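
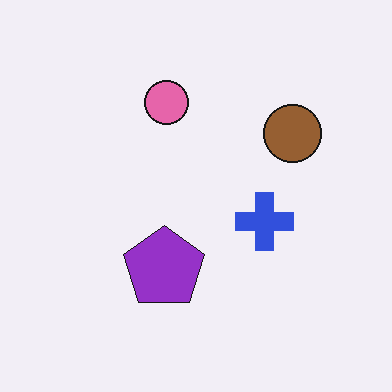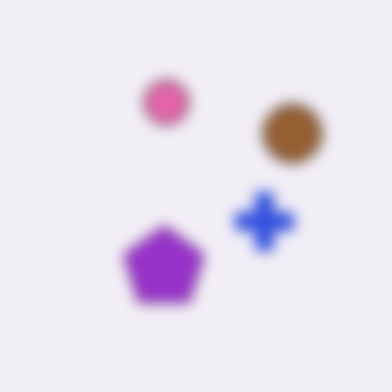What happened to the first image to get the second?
It was heavily blurred.

Shape edges and outlines are uniformly softened across the whole image.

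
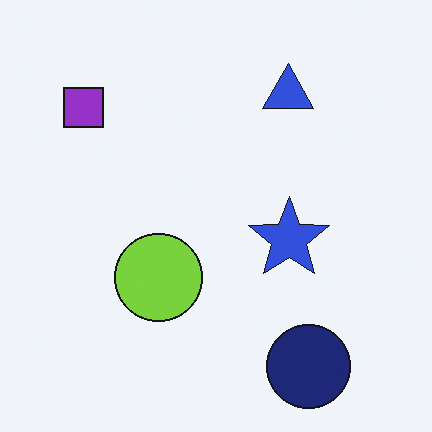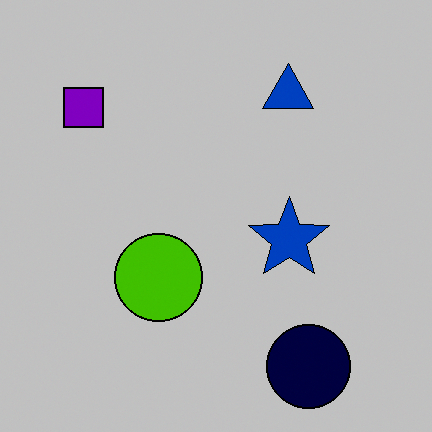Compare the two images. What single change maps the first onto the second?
The transformation is: aggressively posterized.

Each flat color has snapped to a coarser quantized level — most visibly, the near-white background has dropped to a flat grey.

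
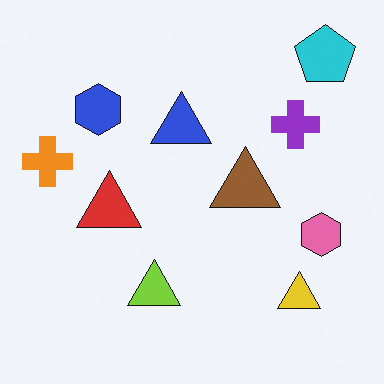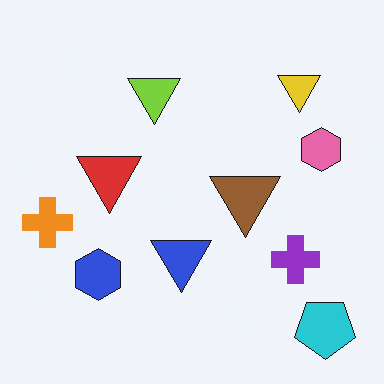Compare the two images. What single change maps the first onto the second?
It was flipped vertically (top ↔ bottom).

The cyan pentagon is in the top-right of the first image and the bottom-right of the second — shapes on opposite sides of the horizontal midline have swapped in a mirror flip.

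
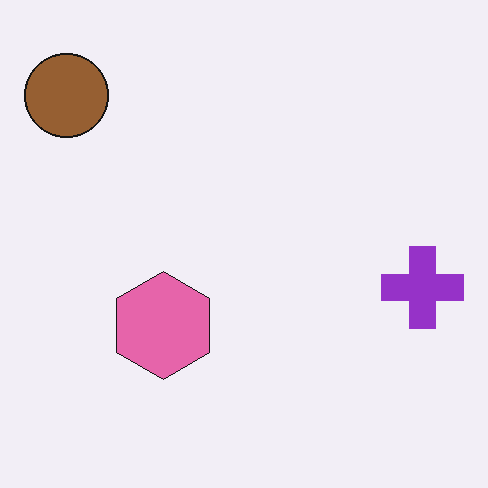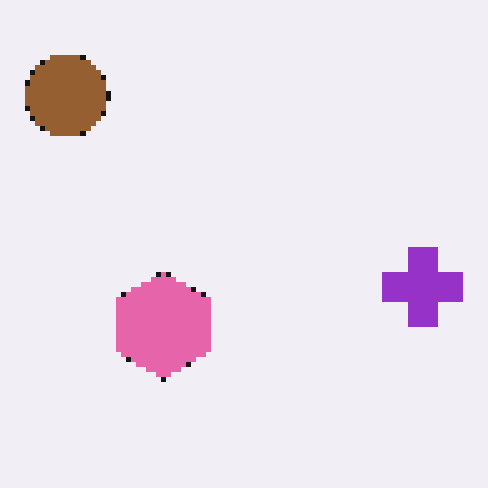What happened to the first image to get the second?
This is the original image mildly pixelated.

Shapes are reduced to large square blocks; fine edges and outlines are lost — a downscale-then-upscale (mosaic) effect.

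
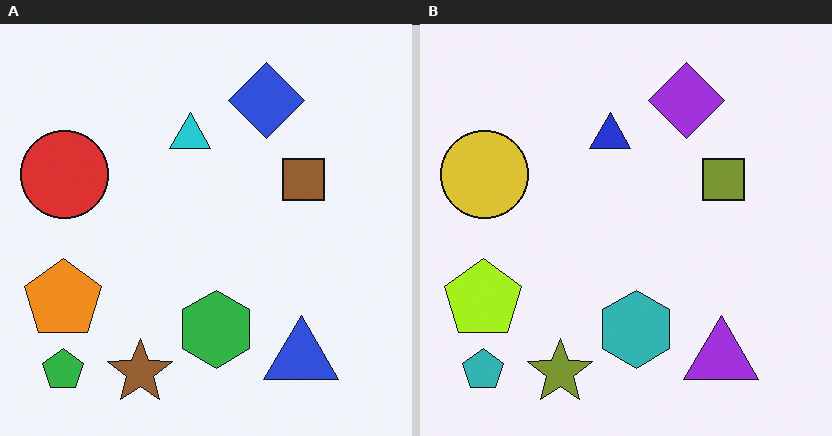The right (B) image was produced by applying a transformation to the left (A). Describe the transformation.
This is the original image hue-shifted slightly.

Every shape's color has rotated by the same amount around the hue wheel — a uniform hue shift.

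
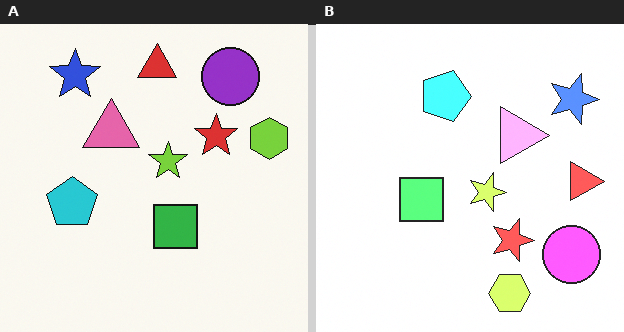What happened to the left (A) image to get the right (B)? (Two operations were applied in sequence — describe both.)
The image was rotated 90° clockwise, then substantially brightened.

The blue star sits in the top-left of the left (A) image and the top-right of the right (B) — consistent with a whole-image 90° clockwise rotation. Every pixel — background and shapes alike — is uniformly brightened.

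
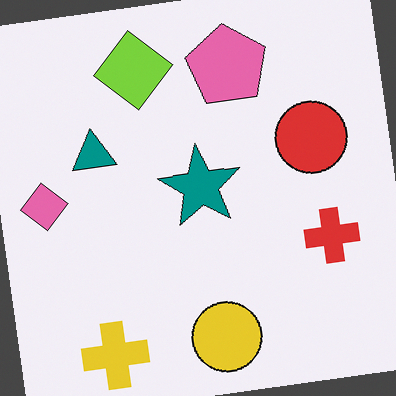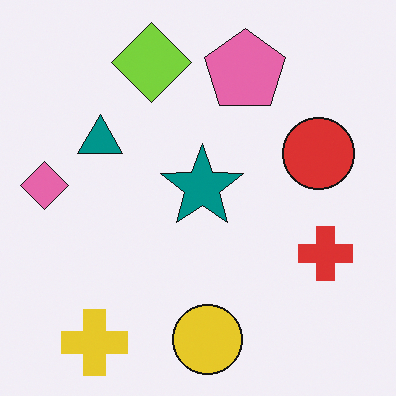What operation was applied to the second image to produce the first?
Rotated counter-clockwise by a slight angle.

Every shape is tilted by the same angle and the image corners show triangular fill wedges — a whole-image rotation by a non-right angle.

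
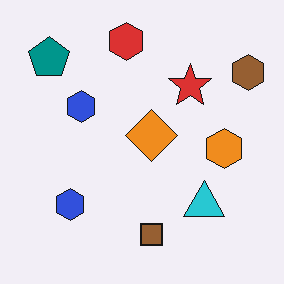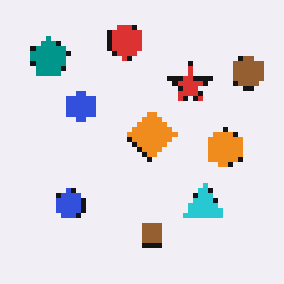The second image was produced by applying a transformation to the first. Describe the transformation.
The image was mildly pixelated.

Shapes are reduced to large square blocks; fine edges and outlines are lost — a downscale-then-upscale (mosaic) effect.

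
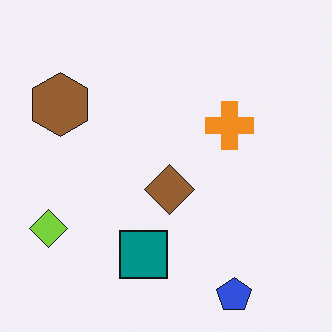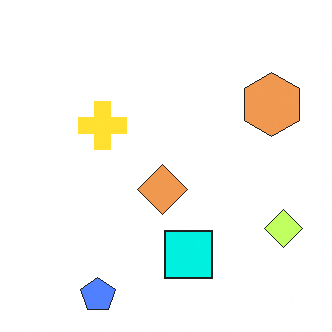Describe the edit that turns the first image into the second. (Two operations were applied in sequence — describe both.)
It was flipped horizontally (left ↔ right), then noticeably brightened.

The lime diamond is in the bottom-left of the first image and the bottom-right of the second — shapes on opposite sides of the vertical midline have swapped in a mirror flip. Every pixel — background and shapes alike — is uniformly brightened.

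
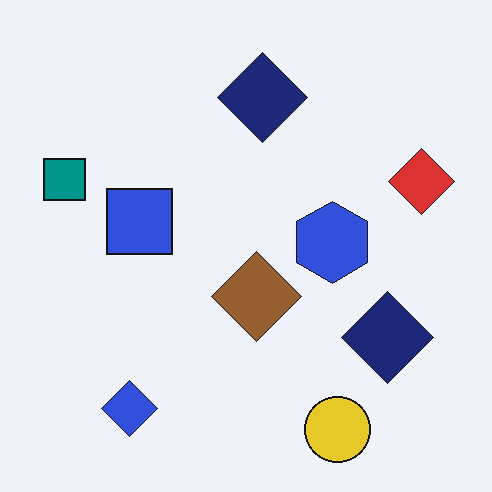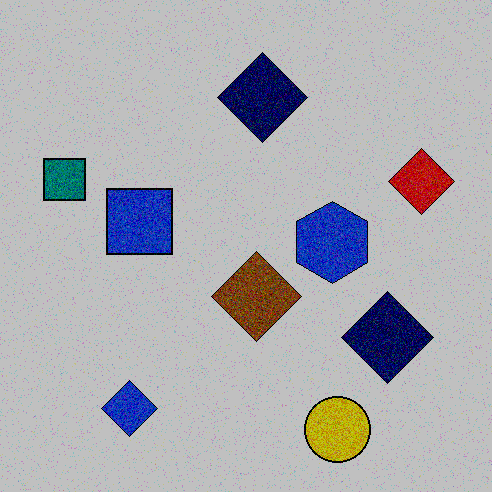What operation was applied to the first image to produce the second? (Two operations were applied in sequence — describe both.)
It was degraded with visible gaussian noise, then aggressively posterized.

Random speckle covers the whole image, including the flat background. Each flat color has snapped to a coarser quantized level — most visibly, the near-white background has dropped to a flat grey.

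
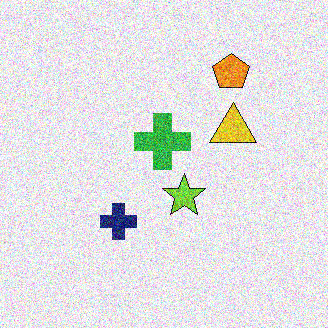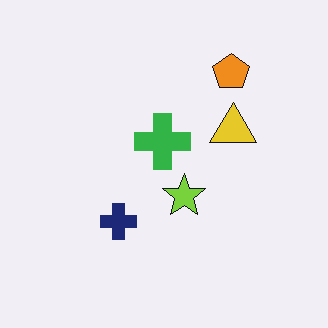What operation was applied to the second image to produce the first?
The transformation is: degraded with strong gaussian noise.

Random speckle covers the whole image, including the flat background.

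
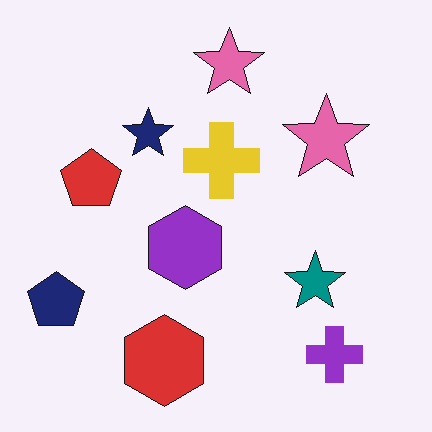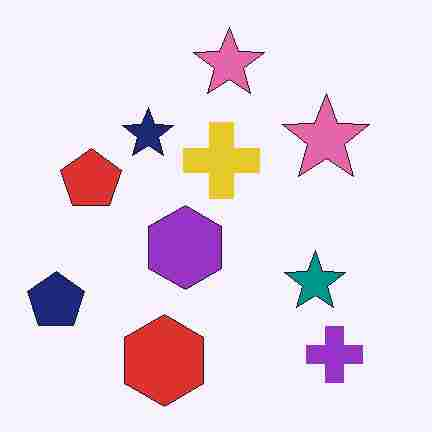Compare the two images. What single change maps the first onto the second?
The second image is the first heavily JPEG-compressed with obvious blocking artifacts.

Blocky 8×8 compression artifacts appear around shape edges and the flat background shows ringing — characteristic JPEG degradation.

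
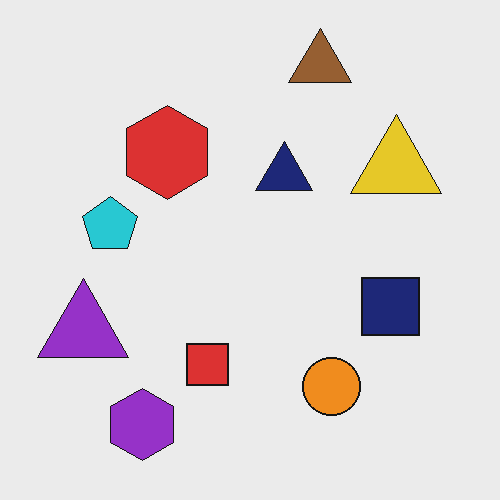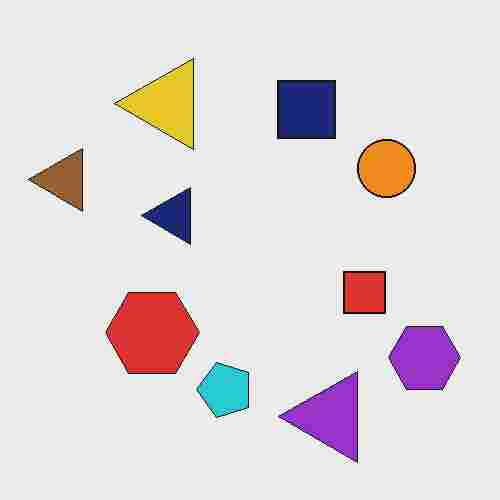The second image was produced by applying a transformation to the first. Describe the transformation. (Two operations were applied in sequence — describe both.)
The image was rotated 90° counter-clockwise, then degraded with heavy JPEG compression.

The purple hexagon sits in the bottom-left of the first image and the bottom-right of the second — consistent with a whole-image 90° counter-clockwise rotation. Blocky 8×8 compression artifacts appear around shape edges and the flat background shows ringing — characteristic JPEG degradation.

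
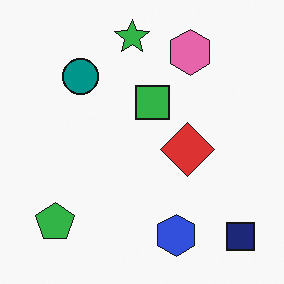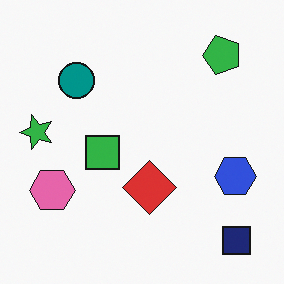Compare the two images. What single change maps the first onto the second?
It was transposed (reflected across the top-left ↔ bottom-right diagonal).

Shapes have swapped their row and column positions — what was in the top-right is now in the bottom-left — a diagonal reflection.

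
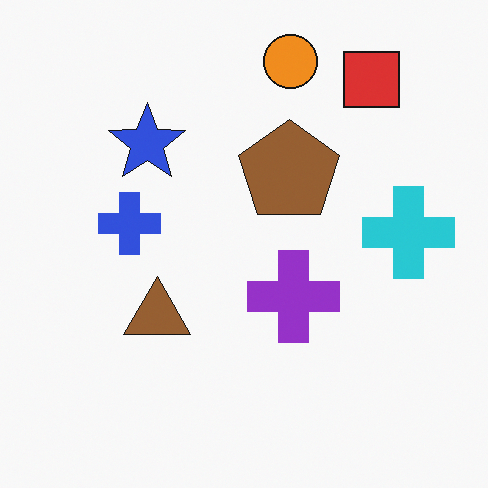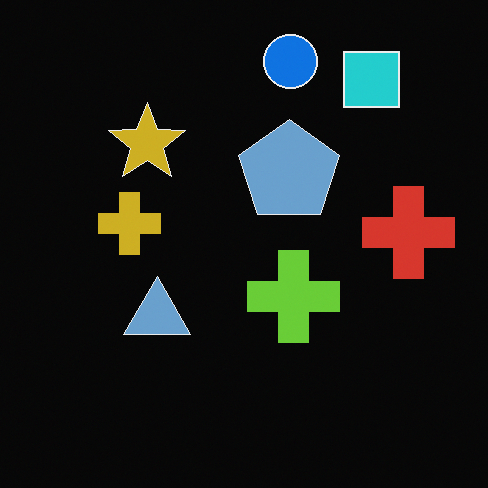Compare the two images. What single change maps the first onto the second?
Color-inverted (negative).

The light background has become dark and every shape's color is its complement — a photographic negative.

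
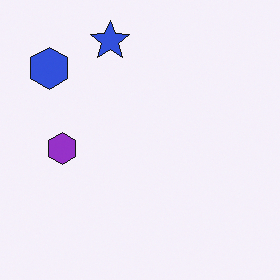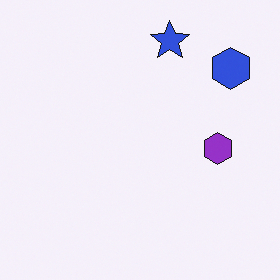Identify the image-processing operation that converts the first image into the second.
It was flipped horizontally (left ↔ right).

The blue hexagon is in the top-left of the first image and the top-right of the second — shapes on opposite sides of the vertical midline have swapped in a mirror flip.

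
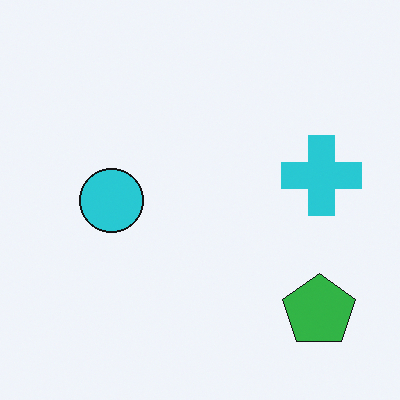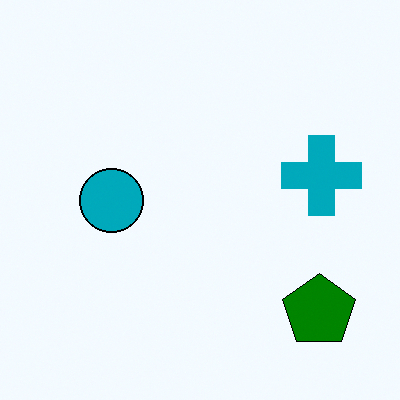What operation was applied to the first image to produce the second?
It was boosted in contrast.

Tones are pushed away from mid-grey across the whole image — a global contrast change.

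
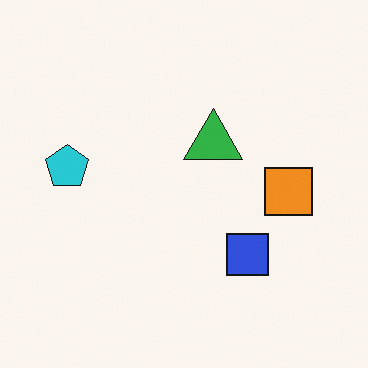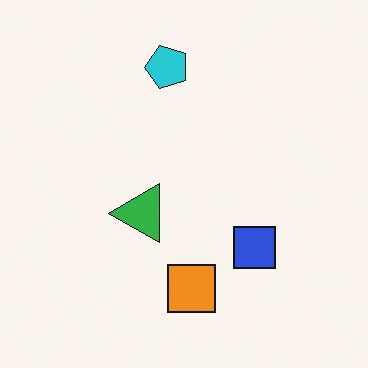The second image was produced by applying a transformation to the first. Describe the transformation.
This is the original image transposed (reflected across the top-left ↔ bottom-right diagonal).

Shapes have swapped their row and column positions — what was in the top-right is now in the bottom-left — a diagonal reflection.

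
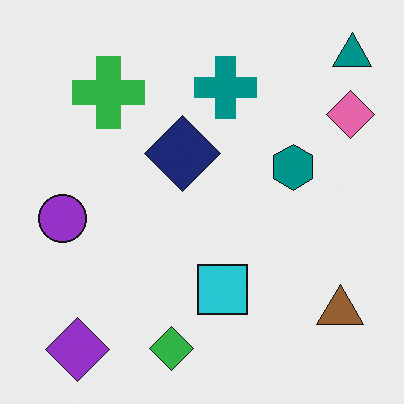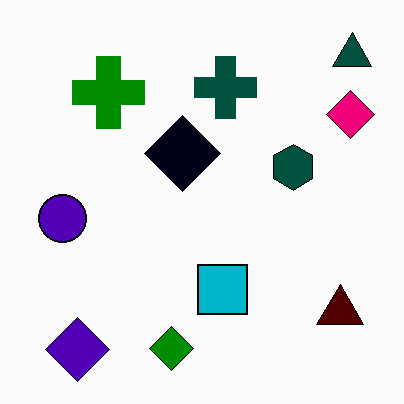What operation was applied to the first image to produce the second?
It was given much higher contrast.

Tones are pushed away from mid-grey across the whole image — a global contrast change.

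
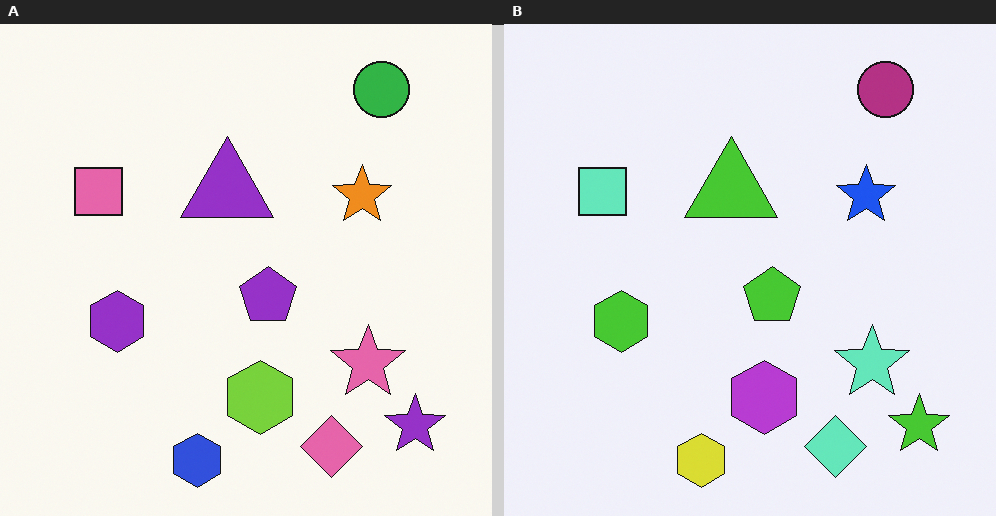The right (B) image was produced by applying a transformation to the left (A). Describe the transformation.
The right (B) image is the left (A) hue-shifted through roughly half the color wheel.

Every shape's color has rotated by the same amount around the hue wheel — a uniform hue shift.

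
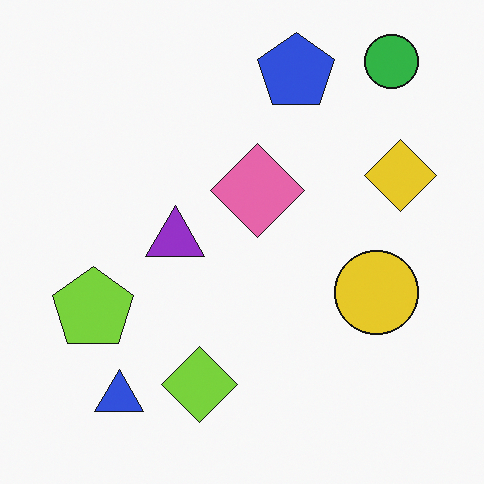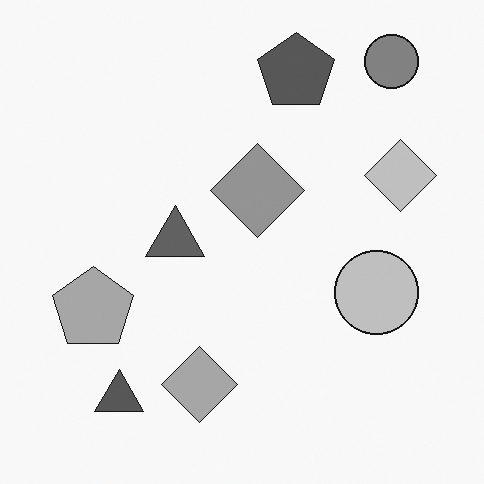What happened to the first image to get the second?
The transformation is: converted to grayscale.

All color is removed — every shape is now a shade of grey.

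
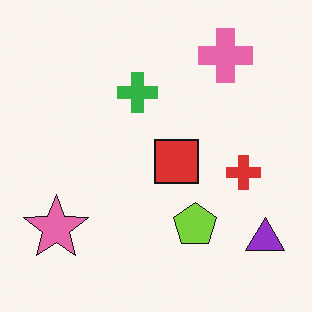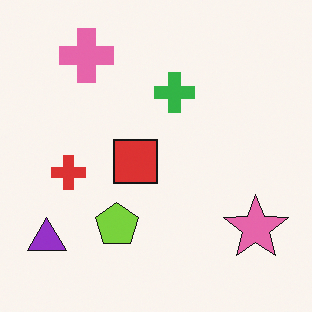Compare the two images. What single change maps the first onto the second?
This is the original image flipped horizontally (left ↔ right).

The purple triangle is in the bottom-right of the first image and the bottom-left of the second — shapes on opposite sides of the vertical midline have swapped in a mirror flip.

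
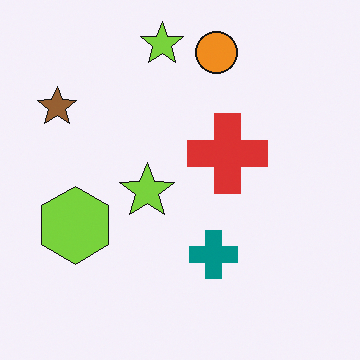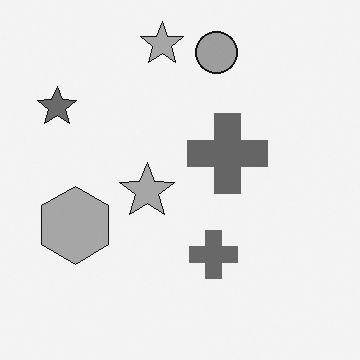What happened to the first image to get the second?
Converted to grayscale.

All color is removed — every shape is now a shade of grey.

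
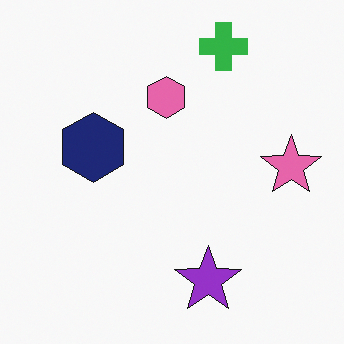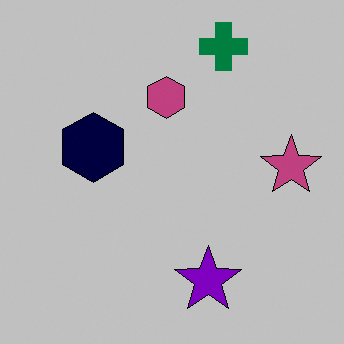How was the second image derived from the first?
The transformation is: heavily posterized to just a handful of flat colors.

Each flat color has snapped to a coarser quantized level — most visibly, the near-white background has dropped to a flat grey.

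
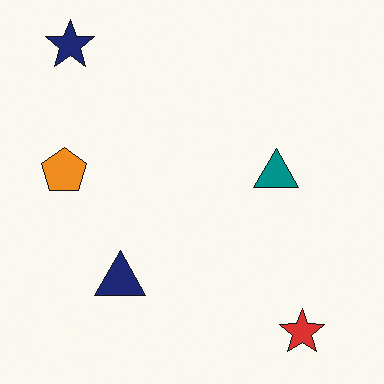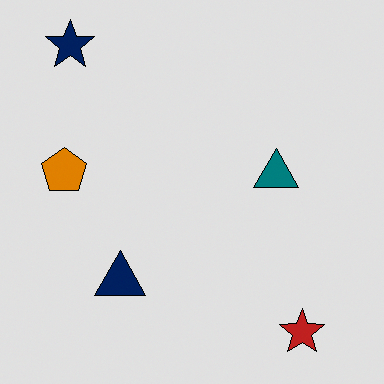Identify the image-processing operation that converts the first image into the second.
The image was moderately posterized.

Each flat color has snapped to a coarser quantized level — most visibly, the near-white background has dropped to a flat grey.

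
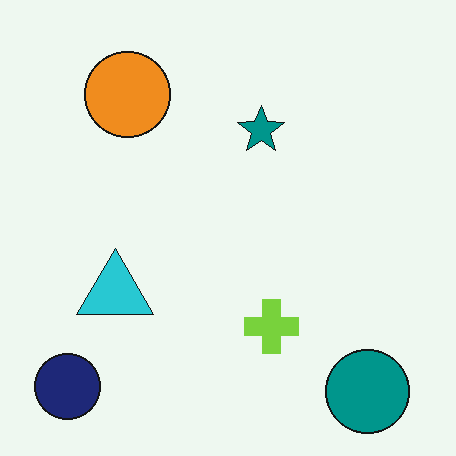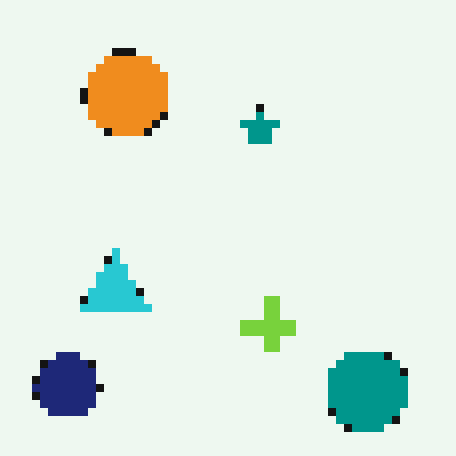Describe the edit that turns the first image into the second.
The transformation is: pixelated into visible square blocks.

Shapes are reduced to large square blocks; fine edges and outlines are lost — a downscale-then-upscale (mosaic) effect.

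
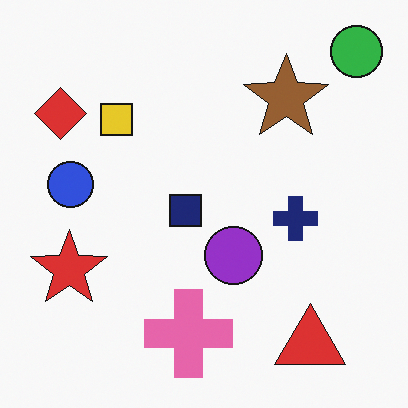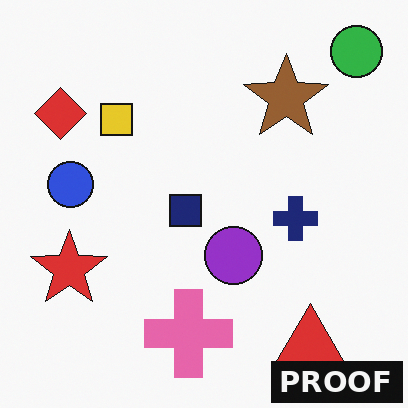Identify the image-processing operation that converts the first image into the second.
This is the original image watermarked with the text "PROOF" in the lower-right corner.

A dark label reading "PROOF" appears in the lower-right corner.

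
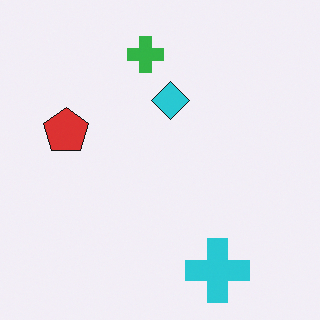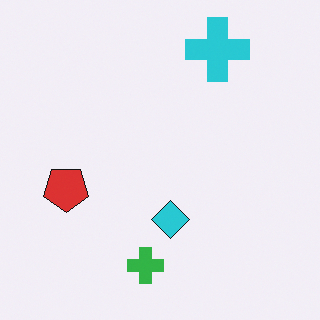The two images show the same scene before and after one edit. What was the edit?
The second image is the first flipped vertically (top ↔ bottom).

The cyan cross is in the bottom-right of the first image and the top-right of the second — shapes on opposite sides of the horizontal midline have swapped in a mirror flip.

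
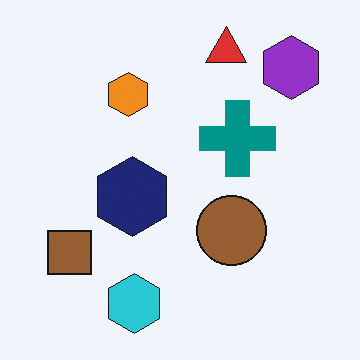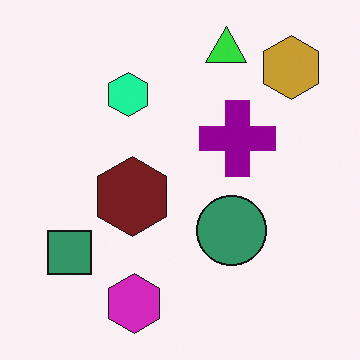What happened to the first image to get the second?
This is the original image hue-shifted by a moderate amount.

Every shape's color has rotated by the same amount around the hue wheel — a uniform hue shift.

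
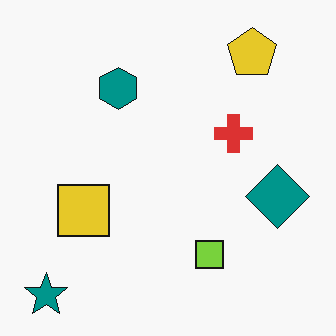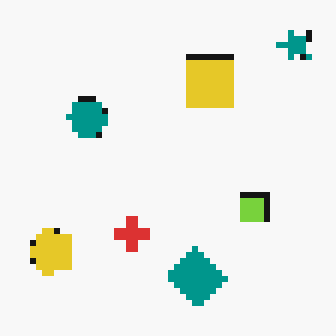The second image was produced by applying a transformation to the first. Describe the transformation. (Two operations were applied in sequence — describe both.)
The image was transposed (reflected across the top-left ↔ bottom-right diagonal), then pixelated into visible square blocks.

Shapes have swapped their row and column positions — what was in the top-right is now in the bottom-left — a diagonal reflection. Shapes are reduced to large square blocks; fine edges and outlines are lost — a downscale-then-upscale (mosaic) effect.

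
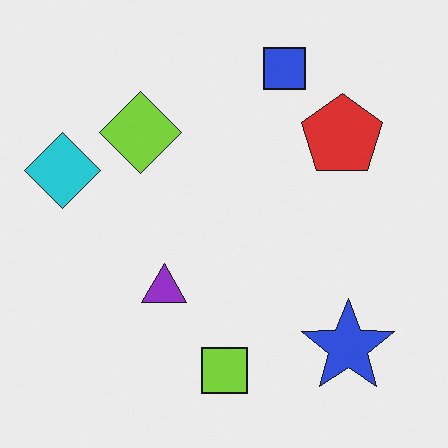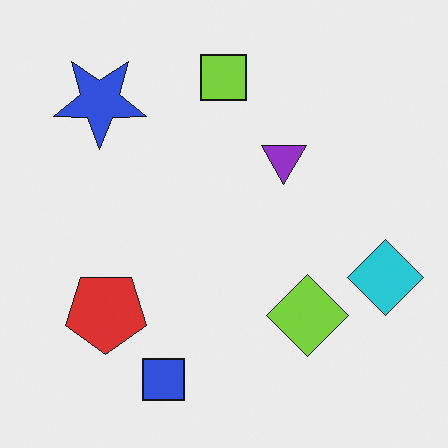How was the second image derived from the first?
The second image is the first rotated 180°.

The blue star sits in the bottom-right of the first image and the top-left of the second — consistent with a whole-image 180° rotation.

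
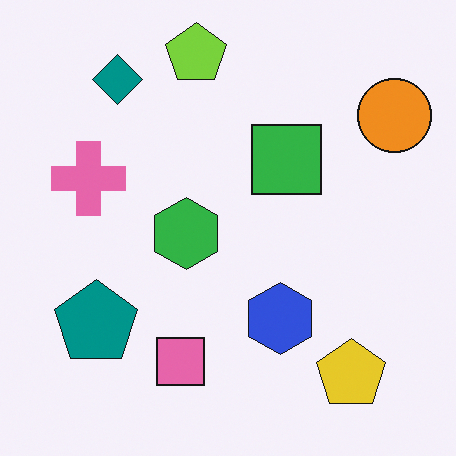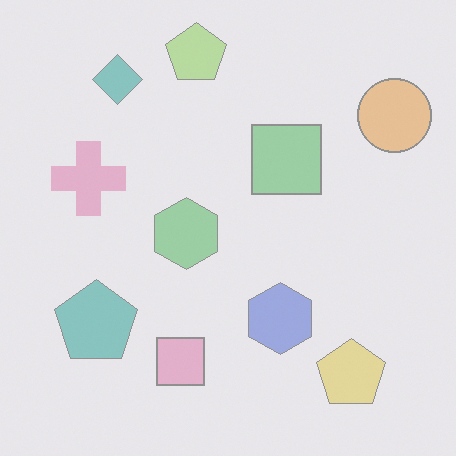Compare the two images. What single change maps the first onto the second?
It was given much lower contrast.

Tones are pushed toward mid-grey across the whole image — a global contrast change.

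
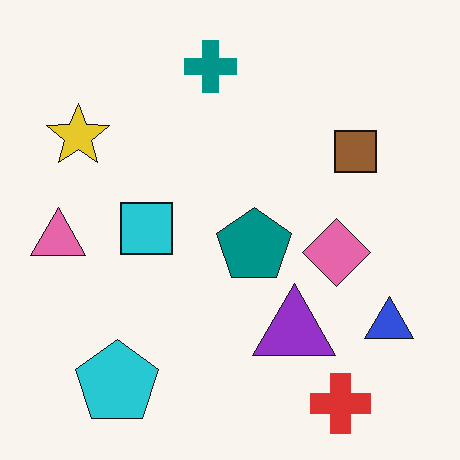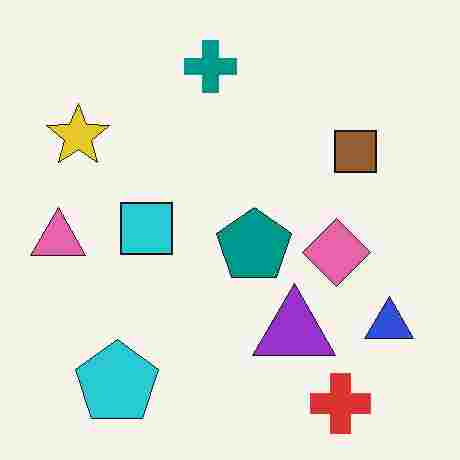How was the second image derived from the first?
Heavily JPEG-compressed with obvious blocking artifacts.

Blocky 8×8 compression artifacts appear around shape edges and the flat background shows ringing — characteristic JPEG degradation.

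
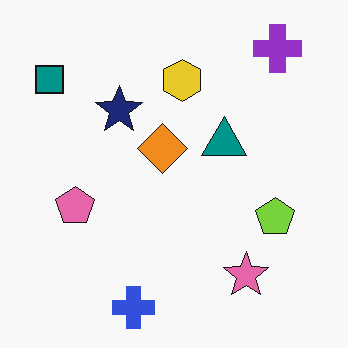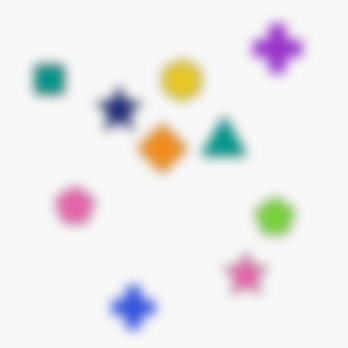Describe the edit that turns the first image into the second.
The transformation is: heavily blurred.

Shape edges and outlines are uniformly softened across the whole image.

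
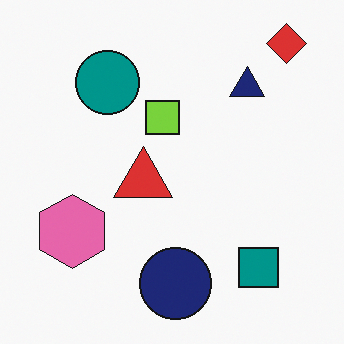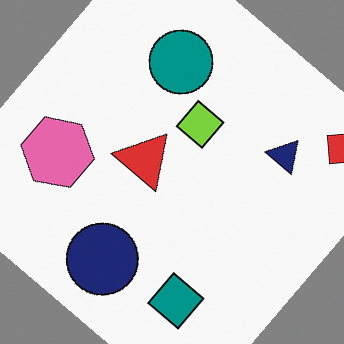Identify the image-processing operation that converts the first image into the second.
The second image is the first rotated clockwise by a large amount — several tens of degrees.

Every shape is tilted by the same angle and the image corners show triangular fill wedges — a whole-image rotation by a non-right angle.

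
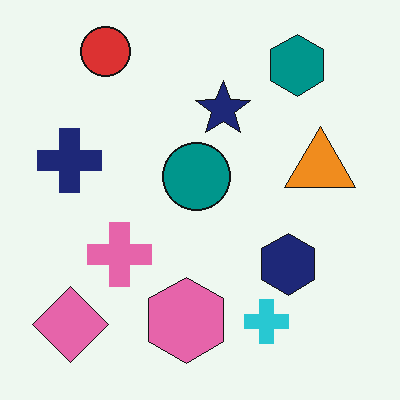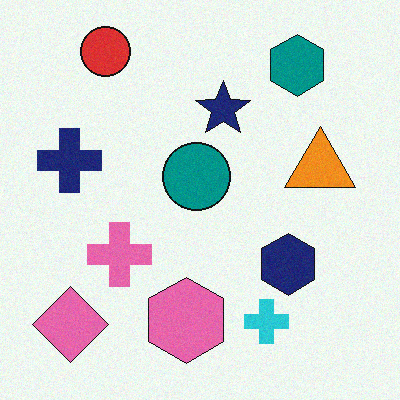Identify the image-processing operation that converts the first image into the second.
It was degraded with light additive noise.

Random speckle covers the whole image, including the flat background.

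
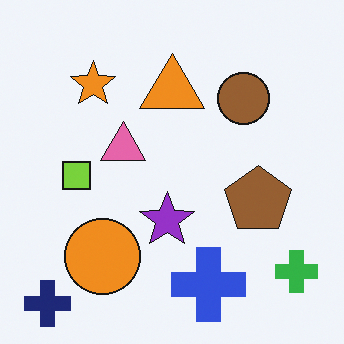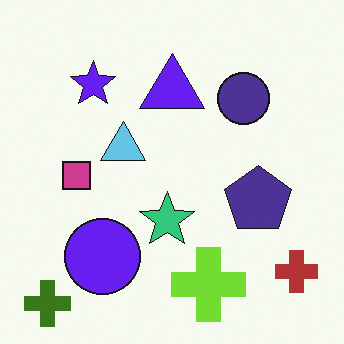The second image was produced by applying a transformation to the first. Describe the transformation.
This is the original image hue-shifted by a large amount.

Every shape's color has rotated by the same amount around the hue wheel — a uniform hue shift.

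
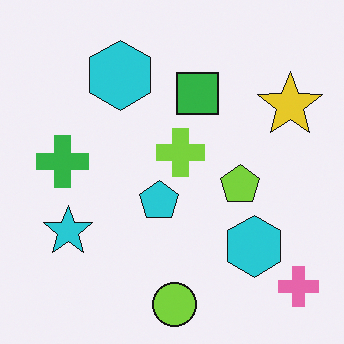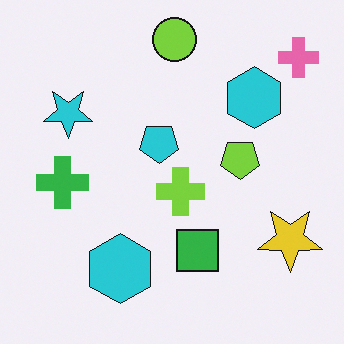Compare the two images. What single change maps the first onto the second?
This is the original image flipped vertically (top ↔ bottom).

The lime circle is in the bottom of the first image and the top of the second — shapes on opposite sides of the horizontal midline have swapped in a mirror flip.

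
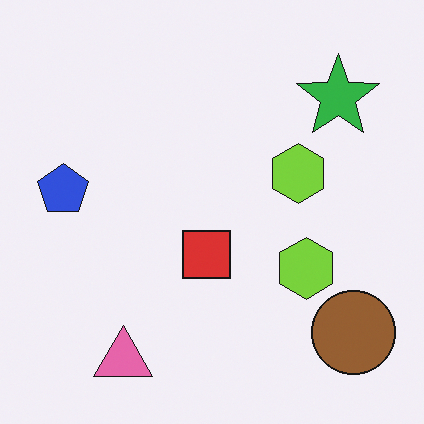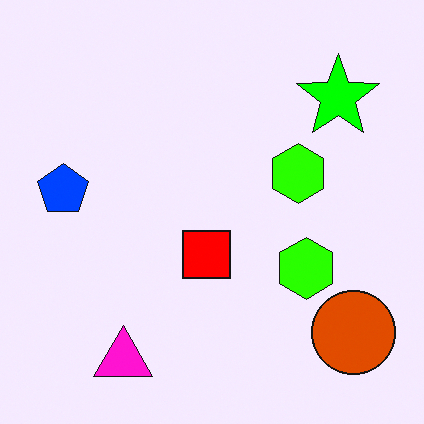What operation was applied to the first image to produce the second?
The image was made much more vivid (saturation change).

All colors are more vivid — a global saturation change.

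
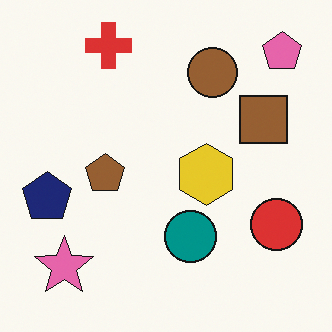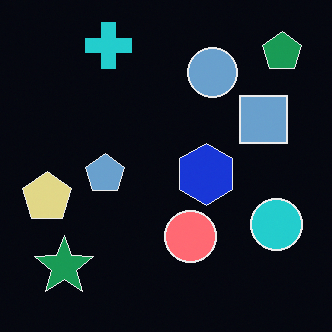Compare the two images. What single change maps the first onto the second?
The transformation is: color-inverted (negative).

The light background has become dark and every shape's color is its complement — a photographic negative.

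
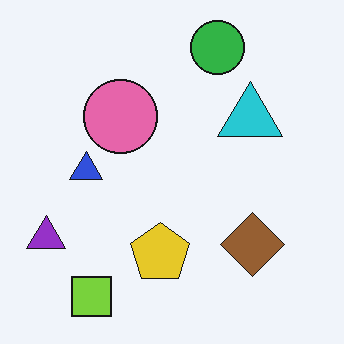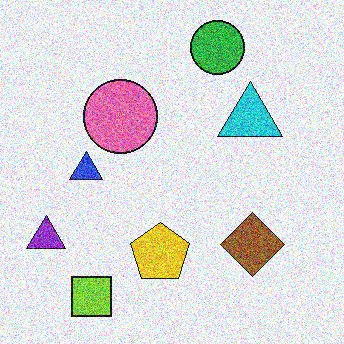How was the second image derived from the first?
Degraded with heavy additive noise.

Random speckle covers the whole image, including the flat background.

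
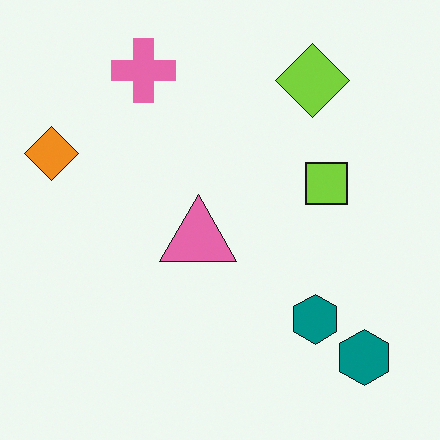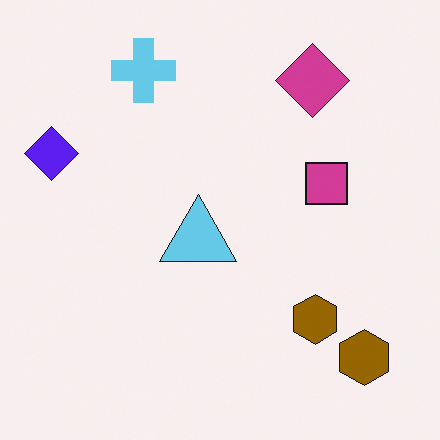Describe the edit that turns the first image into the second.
The image was hue-shifted by a large amount.

Every shape's color has rotated by the same amount around the hue wheel — a uniform hue shift.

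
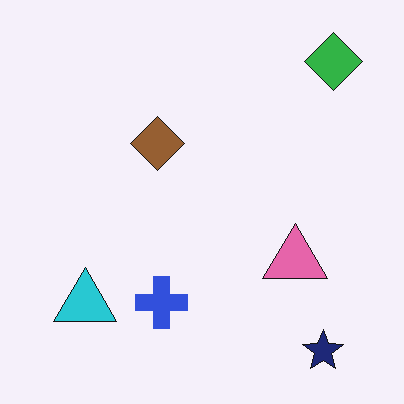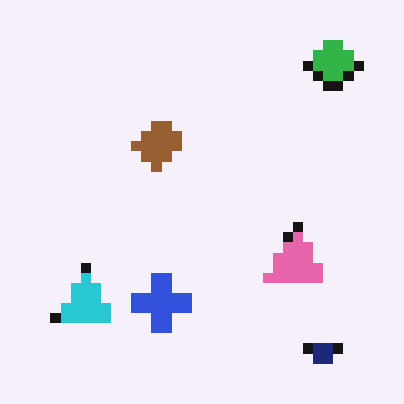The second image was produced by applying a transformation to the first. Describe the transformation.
Heavily pixelated into large blocks.

Shapes are reduced to large square blocks; fine edges and outlines are lost — a downscale-then-upscale (mosaic) effect.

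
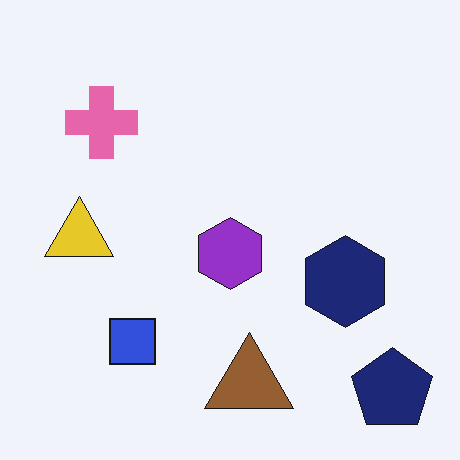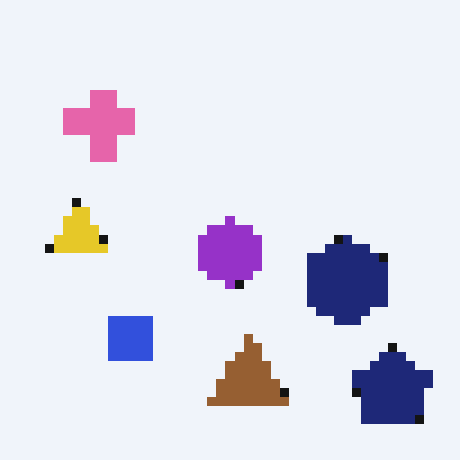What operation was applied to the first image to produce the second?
The image was heavily pixelated into large blocks.

Shapes are reduced to large square blocks; fine edges and outlines are lost — a downscale-then-upscale (mosaic) effect.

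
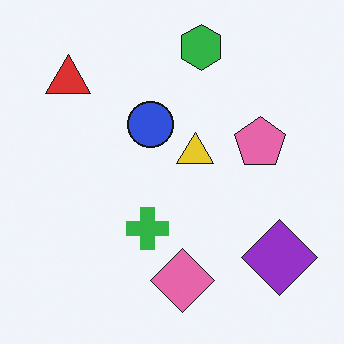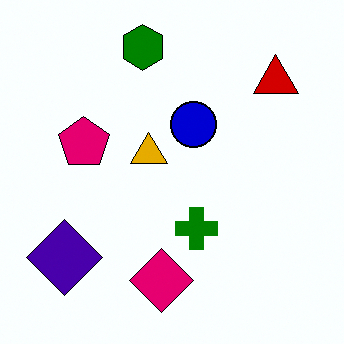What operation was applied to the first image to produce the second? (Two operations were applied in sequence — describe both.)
This is the original image flipped horizontally (left ↔ right), then given much higher contrast.

The purple diamond is in the bottom-right of the first image and the bottom-left of the second — shapes on opposite sides of the vertical midline have swapped in a mirror flip. Tones are pushed away from mid-grey across the whole image — a global contrast change.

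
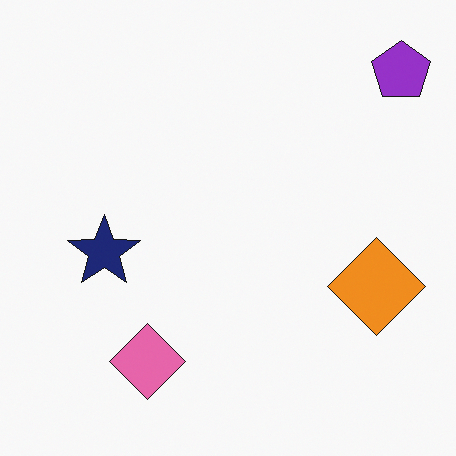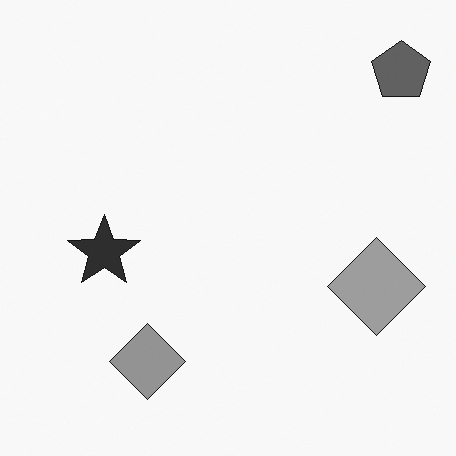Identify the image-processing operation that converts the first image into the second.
The second image is the first converted to grayscale.

All color is removed — every shape is now a shade of grey.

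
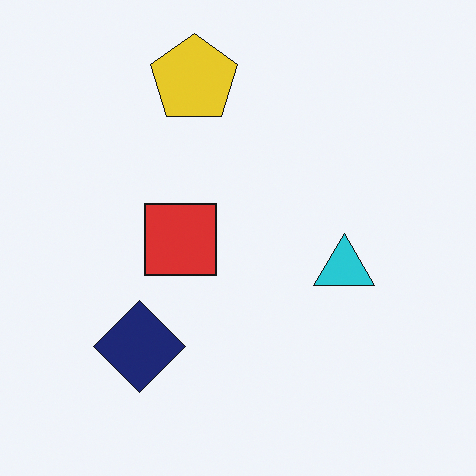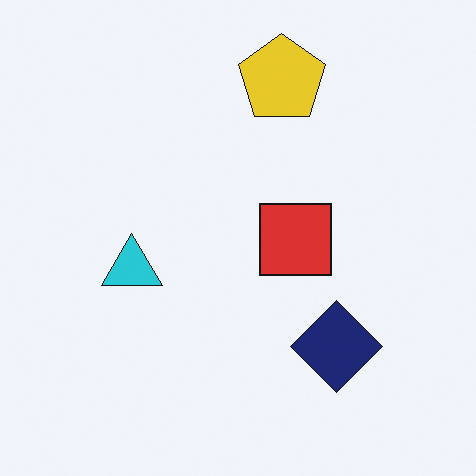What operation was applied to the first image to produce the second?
It was flipped horizontally (left ↔ right).

The cyan triangle is in the right of the first image and the left of the second — shapes on opposite sides of the vertical midline have swapped in a mirror flip.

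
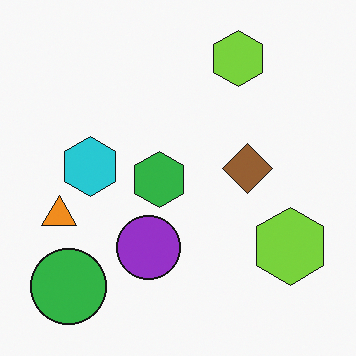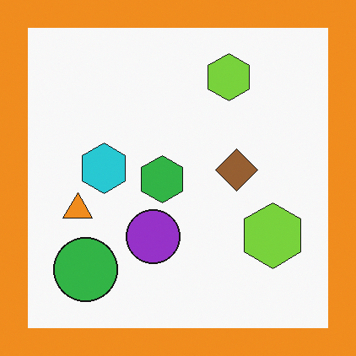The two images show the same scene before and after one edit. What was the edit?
The transformation is: framed with a orange border.

A solid orange frame runs around the edge of the second image, with the content slightly shrunk inside it.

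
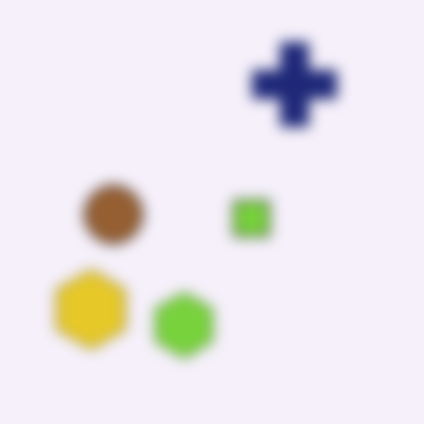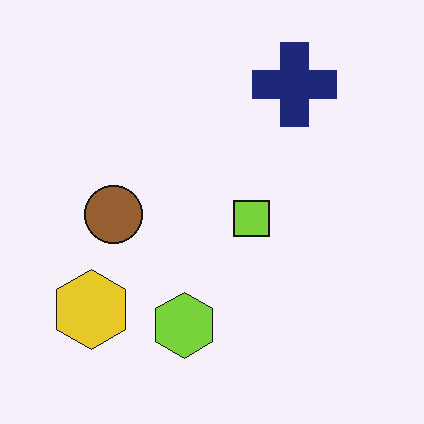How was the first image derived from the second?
The image was strongly gaussian-blurred.

Shape edges and outlines are uniformly softened across the whole image.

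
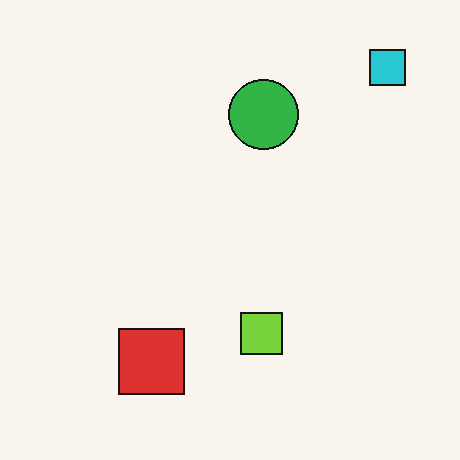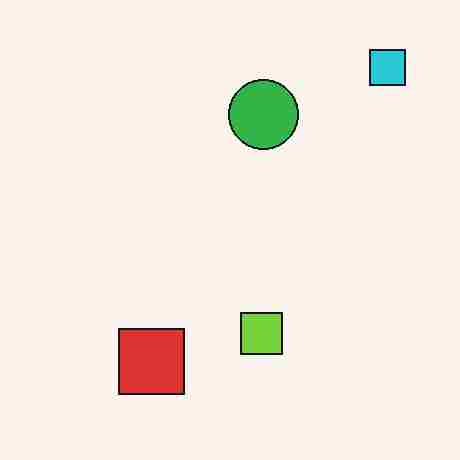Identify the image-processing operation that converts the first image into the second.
The second image is the first degraded with heavy JPEG compression.

Blocky 8×8 compression artifacts appear around shape edges and the flat background shows ringing — characteristic JPEG degradation.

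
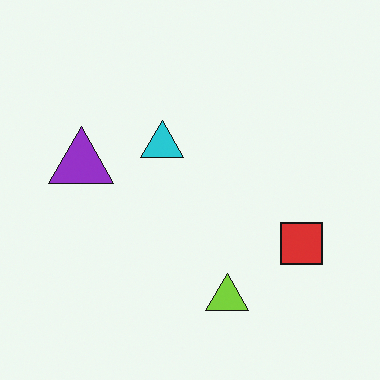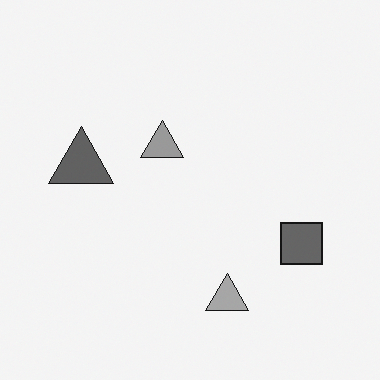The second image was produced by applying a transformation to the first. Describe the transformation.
The second image is the first converted to grayscale.

All color is removed — every shape is now a shade of grey.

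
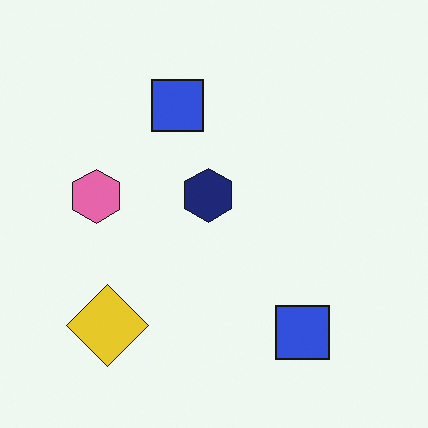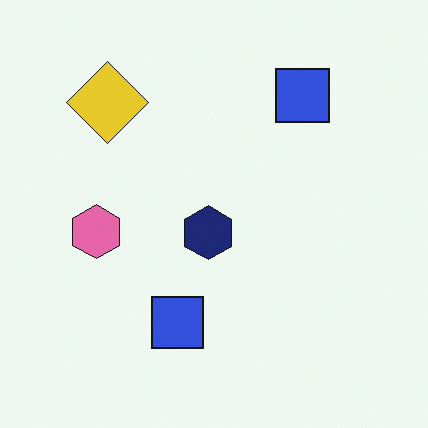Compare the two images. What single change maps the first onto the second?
The image was flipped vertically (top ↔ bottom).

The yellow diamond is in the bottom-left of the first image and the top-left of the second — shapes on opposite sides of the horizontal midline have swapped in a mirror flip.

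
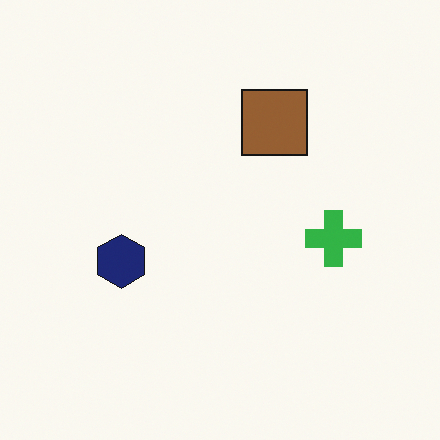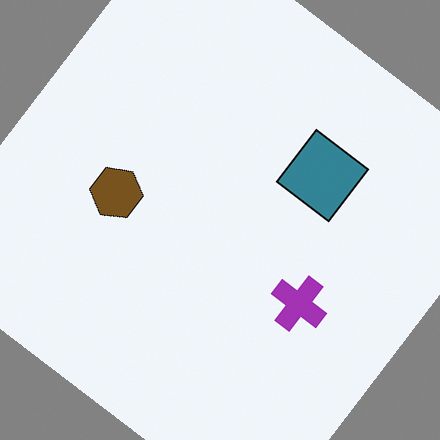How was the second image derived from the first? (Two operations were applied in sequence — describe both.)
Rotated clockwise by a large amount — several tens of degrees, then hue-shifted by a large amount.

Every shape is tilted by the same angle and the image corners show triangular fill wedges — a whole-image rotation by a non-right angle. Every shape's color has rotated by the same amount around the hue wheel — a uniform hue shift.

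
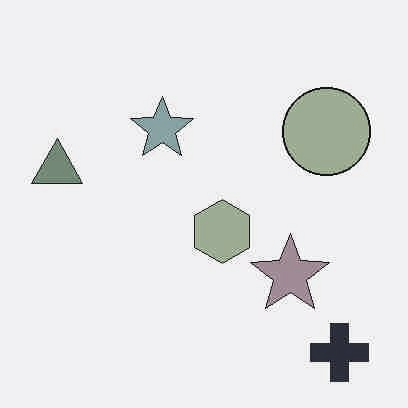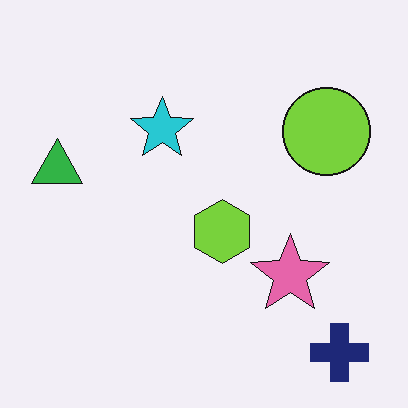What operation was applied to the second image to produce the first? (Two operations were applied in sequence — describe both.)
This is the original image heavily JPEG-compressed with obvious blocking artifacts, then heavily desaturated.

Blocky 8×8 compression artifacts appear around shape edges and the flat background shows ringing — characteristic JPEG degradation. All colors are more muted and greyish — a global saturation change.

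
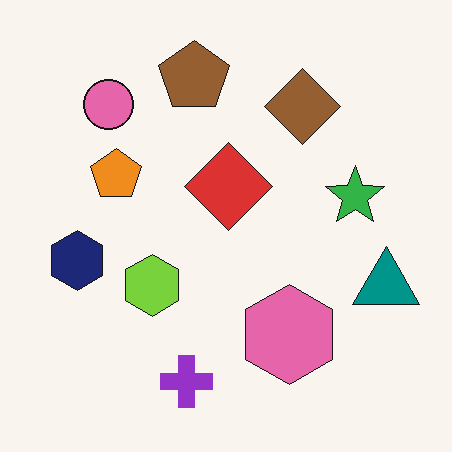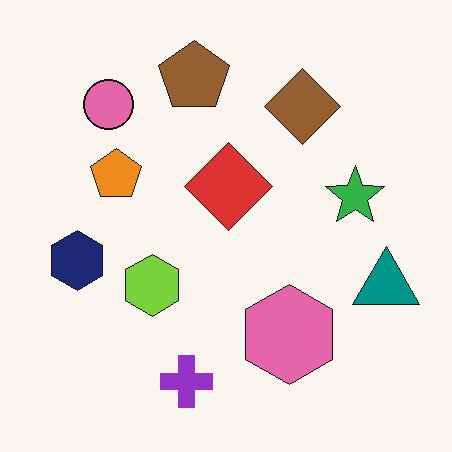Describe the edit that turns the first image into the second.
The transformation is: given moderate JPEG compression.

Blocky 8×8 compression artifacts appear around shape edges and the flat background shows ringing — characteristic JPEG degradation.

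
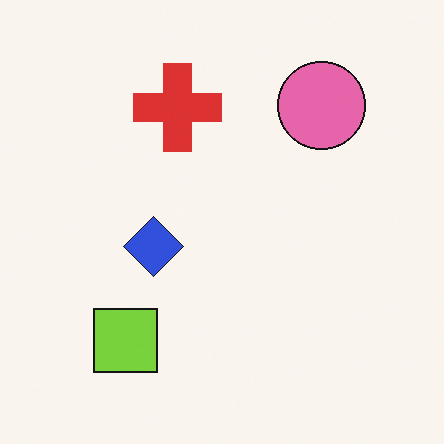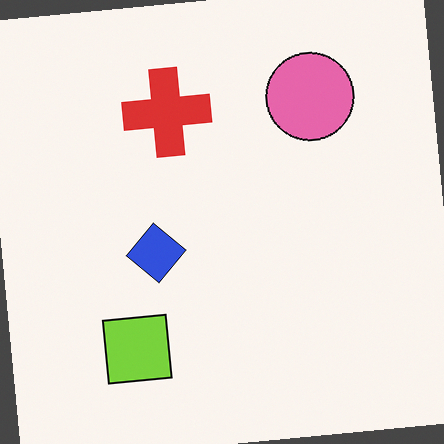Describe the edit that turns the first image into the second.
The image was rotated counter-clockwise by a few degrees.

Every shape is tilted by the same angle and the image corners show triangular fill wedges — a whole-image rotation by a non-right angle.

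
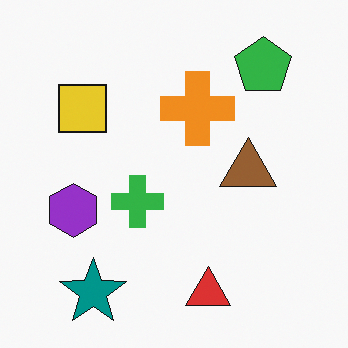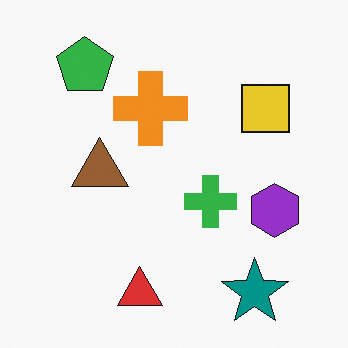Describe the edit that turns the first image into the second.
This is the original image flipped horizontally (left ↔ right).

The purple hexagon is in the left of the first image and the right of the second — shapes on opposite sides of the vertical midline have swapped in a mirror flip.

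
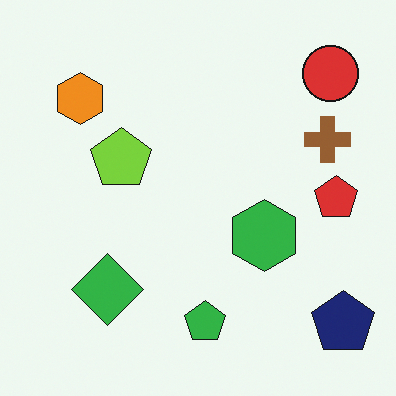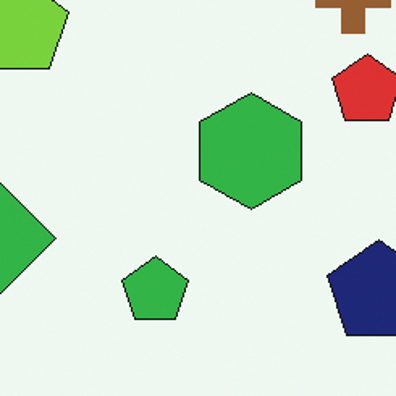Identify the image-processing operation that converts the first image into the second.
It was cropped to a noticeably smaller region and rescaled.

The visible shapes are larger and the field of view is narrower; shapes near the original edges may be partly or wholly outside the frame — a crop-and-rescale.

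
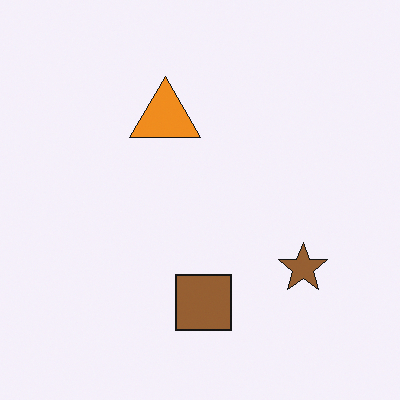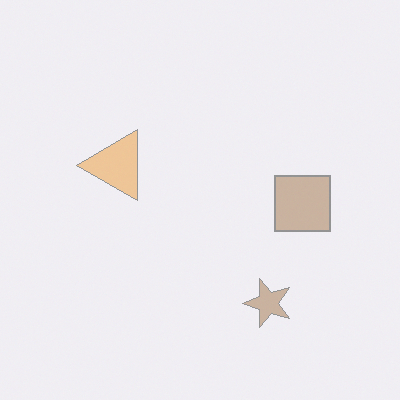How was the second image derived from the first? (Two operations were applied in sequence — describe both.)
This is the original image transposed (reflected across the top-left ↔ bottom-right diagonal), then washed out (contrast reduced).

Shapes have swapped their row and column positions — what was in the top-right is now in the bottom-left — a diagonal reflection. Tones are pushed toward mid-grey across the whole image — a global contrast change.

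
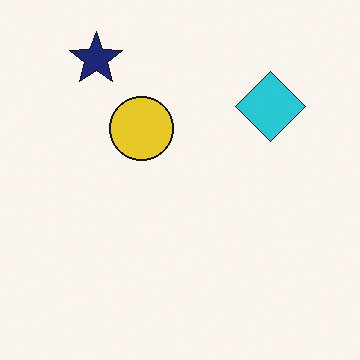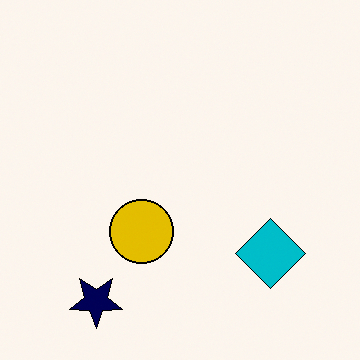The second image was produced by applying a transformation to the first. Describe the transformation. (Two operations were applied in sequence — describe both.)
Flipped vertically (top ↔ bottom), then given slightly increased contrast.

The navy star is in the top-left of the first image and the bottom-left of the second — shapes on opposite sides of the horizontal midline have swapped in a mirror flip. Tones are pushed away from mid-grey across the whole image — a global contrast change.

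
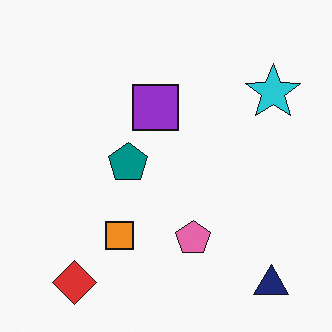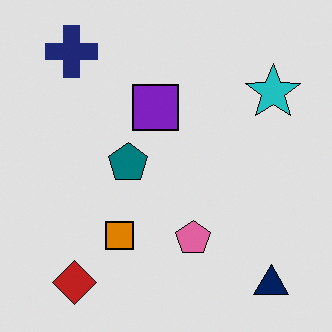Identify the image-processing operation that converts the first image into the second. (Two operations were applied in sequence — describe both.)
This is the original image moderately posterized, then overlaid with an additional navy cross.

Each flat color has snapped to a coarser quantized level — most visibly, the near-white background has dropped to a flat grey. A navy cross appears in the second image that is absent from the first.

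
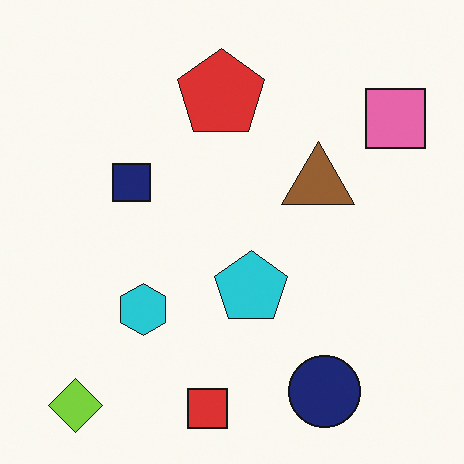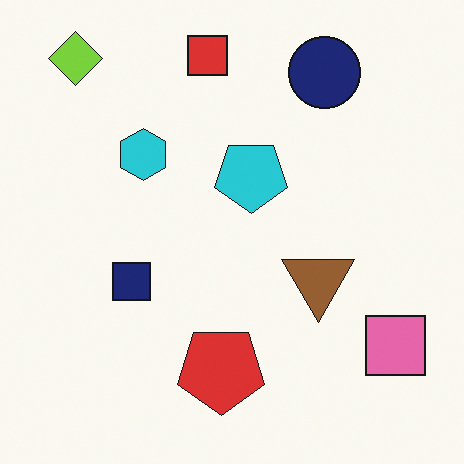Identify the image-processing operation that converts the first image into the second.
It was flipped vertically (top ↔ bottom).

The red square is in the bottom of the first image and the top of the second — shapes on opposite sides of the horizontal midline have swapped in a mirror flip.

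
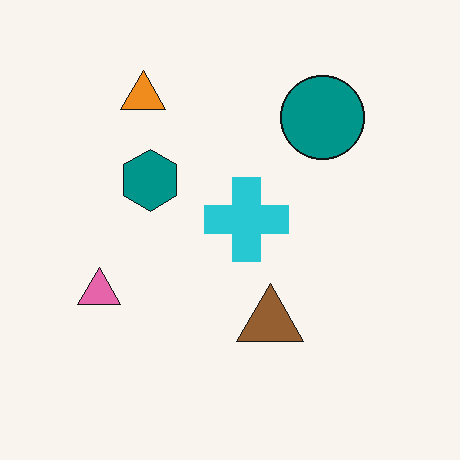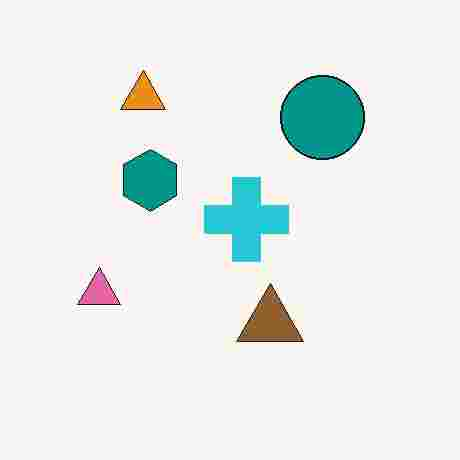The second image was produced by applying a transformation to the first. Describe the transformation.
The transformation is: heavily JPEG-compressed with obvious blocking artifacts.

Blocky 8×8 compression artifacts appear around shape edges and the flat background shows ringing — characteristic JPEG degradation.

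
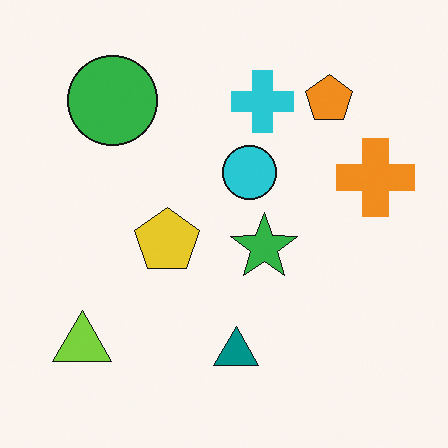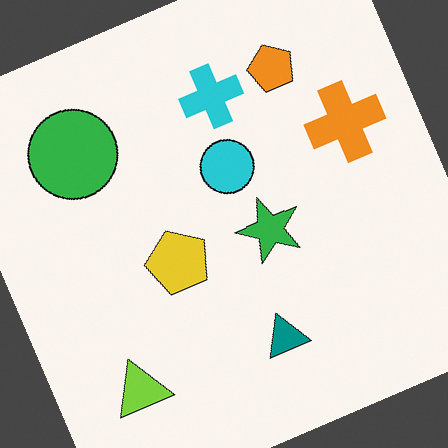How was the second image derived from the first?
This is the original image rotated counter-clockwise by a clearly visible amount.

Every shape is tilted by the same angle and the image corners show triangular fill wedges — a whole-image rotation by a non-right angle.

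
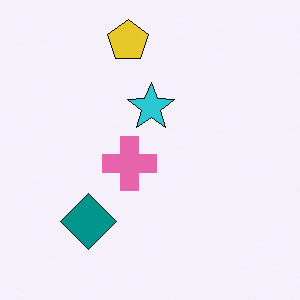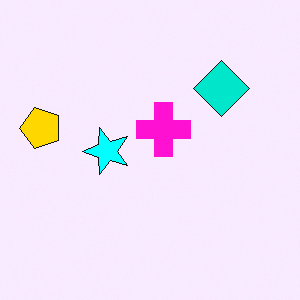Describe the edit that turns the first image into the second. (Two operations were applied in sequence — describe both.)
This is the original image transposed (reflected across the top-left ↔ bottom-right diagonal), then made much more vivid (saturation change).

Shapes have swapped their row and column positions — what was in the top-right is now in the bottom-left — a diagonal reflection. All colors are more vivid — a global saturation change.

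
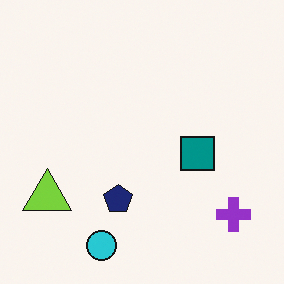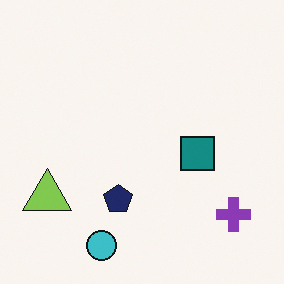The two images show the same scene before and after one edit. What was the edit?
Slightly desaturated.

All colors are more muted and greyish — a global saturation change.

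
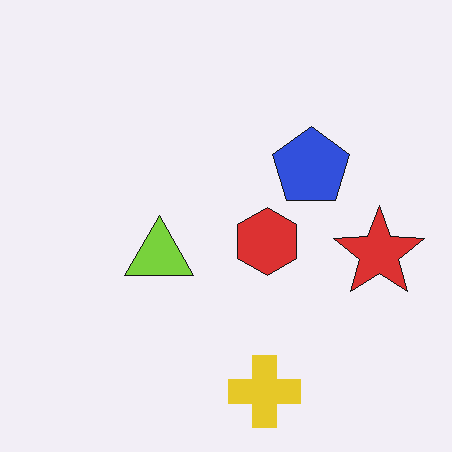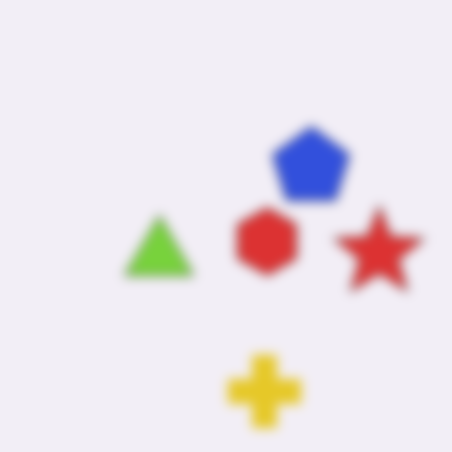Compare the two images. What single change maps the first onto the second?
Heavily blurred.

Shape edges and outlines are uniformly softened across the whole image.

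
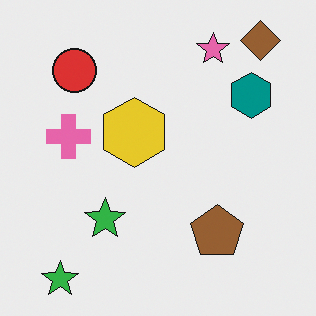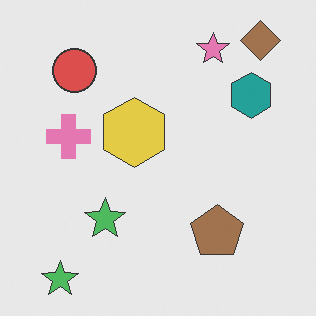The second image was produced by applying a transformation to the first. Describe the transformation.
The image was given slightly reduced contrast.

Tones are pushed toward mid-grey across the whole image — a global contrast change.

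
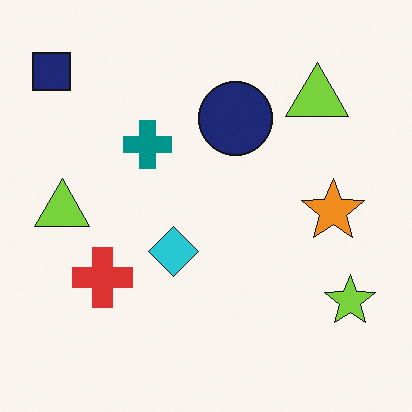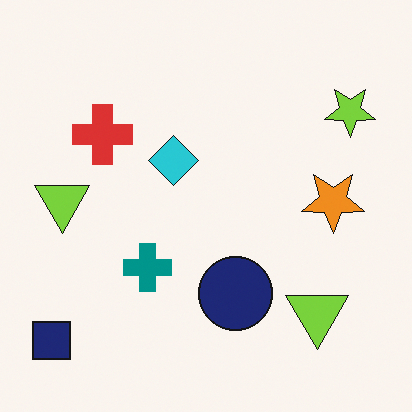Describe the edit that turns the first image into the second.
It was flipped vertically (top ↔ bottom).

The navy square is in the top-left of the first image and the bottom-left of the second — shapes on opposite sides of the horizontal midline have swapped in a mirror flip.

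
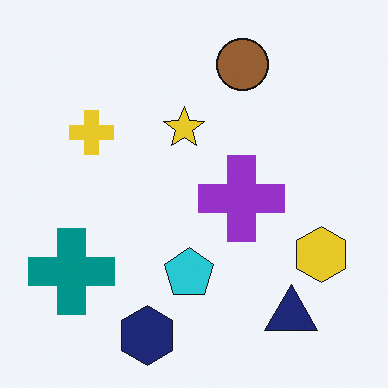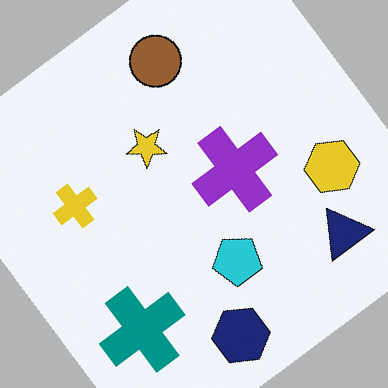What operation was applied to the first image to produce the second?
Rotated counter-clockwise by a large amount — several tens of degrees.

Every shape is tilted by the same angle and the image corners show triangular fill wedges — a whole-image rotation by a non-right angle.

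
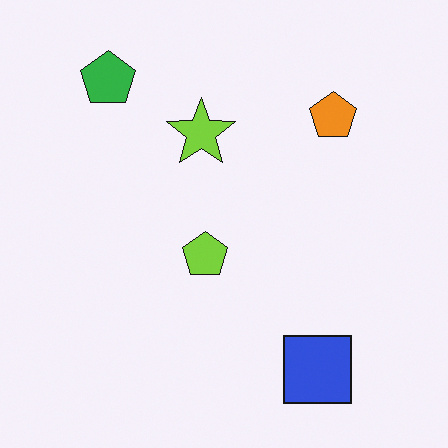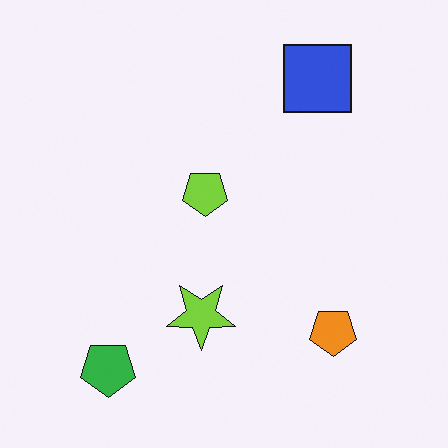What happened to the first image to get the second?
The image was flipped vertically (top ↔ bottom).

The blue square is in the bottom-right of the first image and the top-right of the second — shapes on opposite sides of the horizontal midline have swapped in a mirror flip.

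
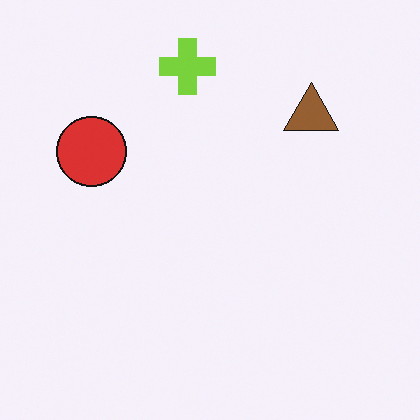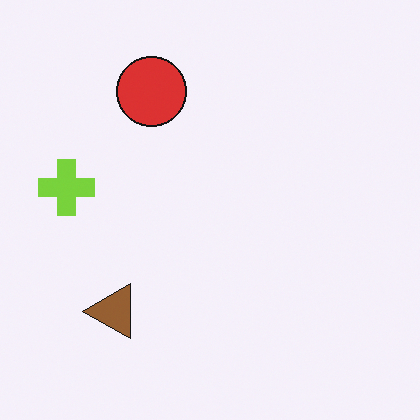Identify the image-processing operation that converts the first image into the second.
The image was transposed (reflected across the top-left ↔ bottom-right diagonal).

Shapes have swapped their row and column positions — what was in the top-right is now in the bottom-left — a diagonal reflection.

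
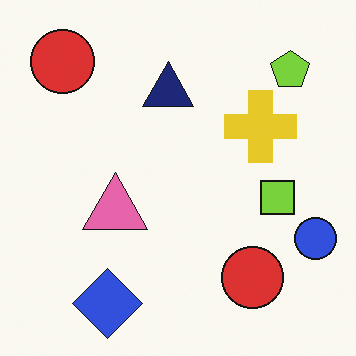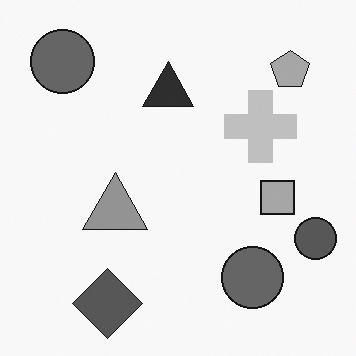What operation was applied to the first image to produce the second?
The second image is the first converted to grayscale.

All color is removed — every shape is now a shade of grey.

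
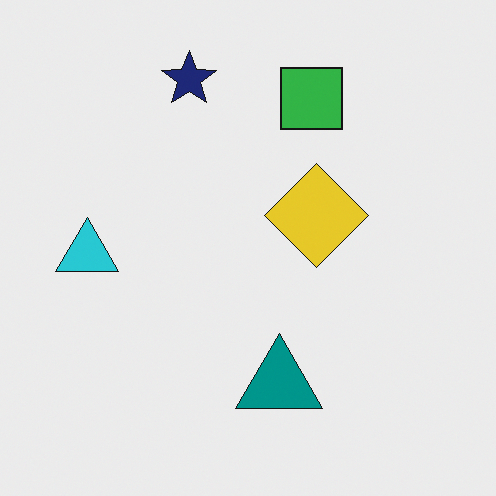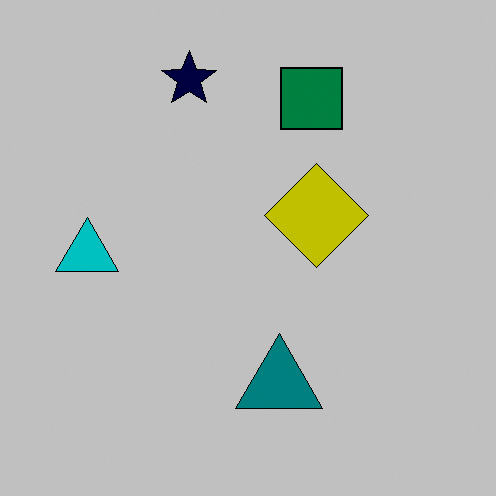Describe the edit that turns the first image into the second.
This is the original image heavily posterized to just a handful of flat colors.

Each flat color has snapped to a coarser quantized level — most visibly, the near-white background has dropped to a flat grey.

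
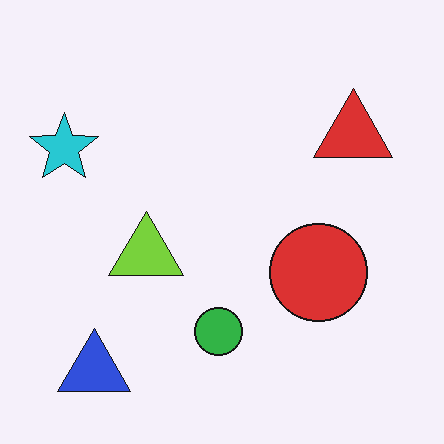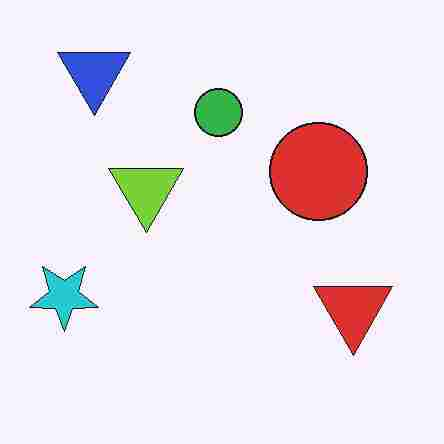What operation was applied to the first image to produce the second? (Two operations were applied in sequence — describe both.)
Flipped vertically (top ↔ bottom), then heavily JPEG-compressed with obvious blocking artifacts.

The blue triangle is in the bottom-left of the first image and the top-left of the second — shapes on opposite sides of the horizontal midline have swapped in a mirror flip. Blocky 8×8 compression artifacts appear around shape edges and the flat background shows ringing — characteristic JPEG degradation.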